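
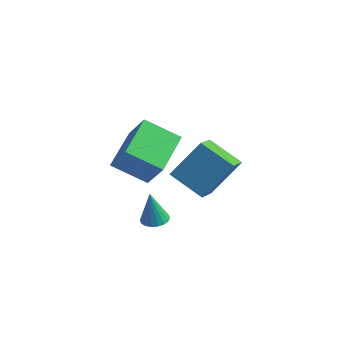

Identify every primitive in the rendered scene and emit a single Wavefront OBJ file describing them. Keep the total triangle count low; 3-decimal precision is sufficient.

v -2.969 2.092 -2.669
v -2.601 1.025 -2.066
v -2.345 3.059 -1.338
v -1.977 1.992 -0.735
v -1.643 2.168 -3.345
v -1.275 1.101 -2.742
v -1.019 3.135 -2.014
v -0.651 2.068 -1.411
v -2.532 0.07 -3.815
v -2.14 -0.271 -3.8
v -2.668 -0.03 -2.485
v -2.032 -0.068 -3.774
v -2.023 0.162 -3.755
v -2.115 0.375 -3.749
v -2.289 0.527 -3.755
v -2.512 0.588 -3.773
v -2.738 0.547 -3.8
v -2.923 0.412 -3.829
v -3.031 0.209 -3.856
v -3.04 -0.022 -3.874
v -2.948 -0.234 -3.881
v -2.774 -0.386 -3.874
v -2.551 -0.448 -3.856
v -2.325 -0.407 -3.829
v -1.647 -1.495 -0.559
v -2.785 -2.025 0.146
v -2.034 0.058 -0.017
v -3.172 -0.471 0.689
v -0.868 -1.689 0.551
v -2.006 -2.218 1.257
v -1.255 -0.135 1.094
v -2.393 -0.665 1.799
f 2 4 1
f 5 2 1
f 1 4 3
f 3 5 1
f 2 8 4
f 6 2 5
f 6 8 2
f 4 8 3
f 7 5 3
f 3 8 7
f 7 6 5
f 8 6 7
f 10 9 12
f 10 12 11
f 12 9 13
f 12 13 11
f 13 9 14
f 13 14 11
f 14 9 15
f 14 15 11
f 15 9 16
f 15 16 11
f 16 9 17
f 16 17 11
f 17 9 18
f 17 18 11
f 18 9 19
f 18 19 11
f 19 9 20
f 19 20 11
f 20 9 21
f 20 21 11
f 21 9 22
f 21 22 11
f 22 9 23
f 22 23 11
f 23 9 24
f 23 24 11
f 24 9 10
f 24 10 11
f 26 28 25
f 29 26 25
f 25 28 27
f 27 29 25
f 26 32 28
f 30 26 29
f 30 32 26
f 28 32 27
f 31 29 27
f 27 32 31
f 31 30 29
f 32 30 31



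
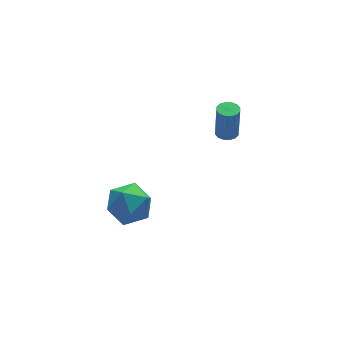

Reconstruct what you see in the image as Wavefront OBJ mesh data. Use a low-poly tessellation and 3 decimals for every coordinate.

v -4.325 0.696 1.05
v -3.869 1.276 0.16
v -2.611 0.164 1.58
v -2.155 0.744 0.69
v -2.638 1.32 1.569
v -3.697 1.649 1.241
v -2.783 -0.209 0.499
v -3.842 0.12 0.171
v -2.916 0.717 -0.181
v -2.827 1.662 0.48
v -3.653 -0.222 1.26
v -3.564 0.723 1.921
v 2.525 2.256 1.847
v 2.914 1.867 1.842
v 3.005 1.936 3.568
v 2.615 2.324 3.573
v 3.056 2.114 1.825
v 3.146 2.182 3.551
v 3.055 2.398 1.813
v 3.145 2.467 3.54
v 2.912 2.645 1.811
v 3.002 2.713 3.537
v 2.666 2.787 1.818
v 2.756 2.855 3.545
v 2.381 2.786 1.833
v 2.472 2.855 3.56
v 2.135 2.644 1.852
v 2.226 2.713 3.578
v 1.994 2.398 1.869
v 2.084 2.466 3.595
v 1.995 2.113 1.88
v 2.085 2.182 3.607
v 2.138 1.867 1.883
v 2.228 1.935 3.609
v 2.384 1.725 1.875
v 2.474 1.793 3.602
v 2.668 1.725 1.86
v 2.759 1.794 3.587
f 1 12 6
f 1 6 2
f 1 2 8
f 1 8 11
f 1 11 12
f 2 6 10
f 6 12 5
f 12 11 3
f 11 8 7
f 8 2 9
f 4 10 5
f 4 5 3
f 4 3 7
f 4 7 9
f 4 9 10
f 5 10 6
f 3 5 12
f 7 3 11
f 9 7 8
f 10 9 2
f 14 13 17
f 14 17 15
f 15 17 18
f 15 18 16
f 17 13 19
f 17 19 18
f 18 19 20
f 18 20 16
f 19 13 21
f 19 21 20
f 20 21 22
f 20 22 16
f 21 13 23
f 21 23 22
f 22 23 24
f 22 24 16
f 23 13 25
f 23 25 24
f 24 25 26
f 24 26 16
f 25 13 27
f 25 27 26
f 26 27 28
f 26 28 16
f 27 13 29
f 27 29 28
f 28 29 30
f 28 30 16
f 29 13 31
f 29 31 30
f 30 31 32
f 30 32 16
f 31 13 33
f 31 33 32
f 32 33 34
f 32 34 16
f 33 13 35
f 33 35 34
f 34 35 36
f 34 36 16
f 35 13 37
f 35 37 36
f 36 37 38
f 36 38 16
f 37 13 14
f 37 14 38
f 38 14 15
f 38 15 16



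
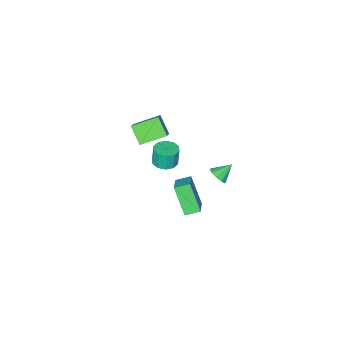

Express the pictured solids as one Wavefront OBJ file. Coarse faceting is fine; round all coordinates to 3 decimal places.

v -0.747 -0.774 -1.782
v 0.001 -0.57 -1.701
v -0.124 -0.582 -0.498
v -0.873 -0.786 -0.578
v -0.261 -0.167 -1.725
v -0.387 -0.178 -0.522
v -0.709 0.005 -1.77
v -0.835 -0.007 -0.567
v -1.172 -0.121 -1.82
v -1.298 -0.133 -0.616
v -1.472 -0.497 -1.855
v -1.598 -0.508 -0.651
v -1.496 -0.978 -1.862
v -1.621 -0.99 -0.659
v -1.233 -1.382 -1.838
v -1.359 -1.393 -0.635
v -0.785 -1.553 -1.793
v -0.911 -1.565 -0.59
v -0.322 -1.427 -1.744
v -0.448 -1.439 -0.54
v -0.022 -1.052 -1.709
v -0.148 -1.063 -0.505
v 0.186 -0.104 3.913
v 0.826 0.44 4.591
v 0.364 0.837 2.99
v 1.004 1.381 3.668
v 1.496 -0.921 3.332
v 2.136 -0.377 4.01
v 1.674 0.02 2.409
v 2.314 0.564 3.087
v -0.815 0.983 -5.016
v -0.981 -0.129 -3.302
v -1.566 1.529 -4.735
v -1.732 0.417 -3.02
v 0.152 1.943 -4.3
v -0.014 0.831 -2.585
v -0.599 2.489 -4.018
v -0.765 1.377 -2.304
v -1.293 3.141 -0.447
v -0.888 3.459 -0.035
v -2.167 3.379 0.227
v -1.026 3.728 -0.309
v -1.266 3.773 -0.636
v -1.516 3.576 -0.891
v -1.681 3.213 -0.976
v -1.698 2.822 -0.86
v -1.56 2.553 -0.586
v -1.32 2.509 -0.259
v -1.07 2.705 -0.004
v -0.904 3.068 0.081
f 2 1 5
f 2 5 3
f 3 5 6
f 3 6 4
f 5 1 7
f 5 7 6
f 6 7 8
f 6 8 4
f 7 1 9
f 7 9 8
f 8 9 10
f 8 10 4
f 9 1 11
f 9 11 10
f 10 11 12
f 10 12 4
f 11 1 13
f 11 13 12
f 12 13 14
f 12 14 4
f 13 1 15
f 13 15 14
f 14 15 16
f 14 16 4
f 15 1 17
f 15 17 16
f 16 17 18
f 16 18 4
f 17 1 19
f 17 19 18
f 18 19 20
f 18 20 4
f 19 1 21
f 19 21 20
f 20 21 22
f 20 22 4
f 21 1 2
f 21 2 22
f 22 2 3
f 22 3 4
f 24 26 23
f 27 24 23
f 23 26 25
f 25 27 23
f 24 30 26
f 28 24 27
f 28 30 24
f 26 30 25
f 29 27 25
f 25 30 29
f 29 28 27
f 30 28 29
f 32 34 31
f 35 32 31
f 31 34 33
f 33 35 31
f 32 38 34
f 36 32 35
f 36 38 32
f 34 38 33
f 37 35 33
f 33 38 37
f 37 36 35
f 38 36 37
f 40 39 42
f 40 42 41
f 42 39 43
f 42 43 41
f 43 39 44
f 43 44 41
f 44 39 45
f 44 45 41
f 45 39 46
f 45 46 41
f 46 39 47
f 46 47 41
f 47 39 48
f 47 48 41
f 48 39 49
f 48 49 41
f 49 39 50
f 49 50 41
f 50 39 40
f 50 40 41



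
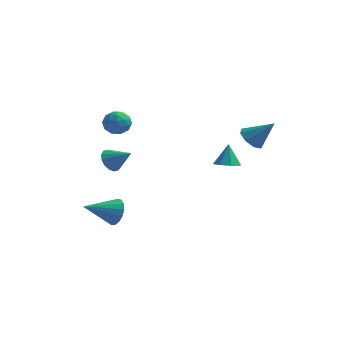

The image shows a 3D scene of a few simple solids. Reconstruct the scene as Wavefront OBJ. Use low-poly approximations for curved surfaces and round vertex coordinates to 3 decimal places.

v -3.783 1.161 -1.127
v -3.374 1.128 -1.755
v -2.637 1.019 -0.373
v -3.388 1.505 -1.664
v -3.508 1.79 -1.428
v -3.701 1.906 -1.112
v -3.917 1.823 -0.8
v -4.096 1.562 -0.576
v -4.192 1.194 -0.499
v -4.179 0.817 -0.591
v -4.059 0.532 -0.826
v -3.866 0.416 -1.142
v -3.65 0.499 -1.454
v -3.47 0.76 -1.678
v 2.15 1.978 -0.902
v 2.551 1.403 -0.664
v 2.09 2.442 0.322
v 2.872 1.844 -0.816
v 2.771 2.363 -1.018
v 2.306 2.657 -1.152
v 1.749 2.553 -1.139
v 1.427 2.112 -0.988
v 1.529 1.593 -0.786
v 1.994 1.299 -0.652
v -2.285 -2.327 -2.916
v -1.828 -2.41 -2.216
v -3.575 -3.413 -2.204
v -2.059 -2.089 -2.143
v -2.341 -1.822 -2.248
v -2.61 -1.671 -2.505
v -2.805 -1.67 -2.856
v -2.881 -1.82 -3.222
v -2.82 -2.086 -3.517
v -2.637 -2.407 -3.675
v -2.373 -2.71 -3.659
v -2.089 -2.925 -3.473
v -1.85 -3.004 -3.159
v -1.711 -2.927 -2.79
v -1.703 -2.713 -2.45
v 2.977 3.535 0.374
v 3.453 3.954 -0.13
v 4.143 3.645 1.566
v 3.079 4.32 0.202
v 2.645 4.226 0.635
v 2.406 3.727 0.915
v 2.502 3.116 0.879
v 2.876 2.75 0.547
v 3.31 2.844 0.114
v 3.549 3.342 -0.167
v -4.063 1.886 1.808
v -3.297 2.111 1.769
v -3.763 0.769 1.231
v -2.997 0.994 1.192
v -3.329 0.825 1.9
v -3.515 1.516 2.256
v -3.545 1.364 0.744
v -3.731 2.055 1.1
v -2.977 1.789 1.112
v -2.844 1.456 1.826
v -4.216 1.424 1.174
v -4.083 1.091 1.888
v -3.706 2.097 1.839
v -3.354 0.783 1.161
v -3.549 0.684 1.577
v -3.099 0.816 1.554
v -3.834 1.747 2.125
v -3.384 1.879 2.103
v -3.403 1.124 2.179
v -3.676 1.001 0.897
v -3.226 1.133 0.875
v -3.961 2.064 1.446
v -3.511 2.196 1.423
v -3.657 1.756 0.821
v -3.068 2.04 1.43
v -2.892 1.383 1.091
v -3.214 1.6 0.828
v -3.323 2.006 1.037
v -2.99 1.844 1.85
v -2.813 1.187 1.511
v -3.009 1.088 1.926
v -3.118 1.494 2.136
v -2.802 1.654 1.464
v -4.247 1.693 1.489
v -4.07 1.036 1.15
v -3.942 1.386 0.864
v -4.051 1.792 1.074
v -4.168 1.497 1.909
v -3.992 0.84 1.57
v -3.737 0.874 1.963
v -3.846 1.28 2.172
v -4.258 1.226 1.536
f 2 1 4
f 2 4 3
f 4 1 5
f 4 5 3
f 5 1 6
f 5 6 3
f 6 1 7
f 6 7 3
f 7 1 8
f 7 8 3
f 8 1 9
f 8 9 3
f 9 1 10
f 9 10 3
f 10 1 11
f 10 11 3
f 11 1 12
f 11 12 3
f 12 1 13
f 12 13 3
f 13 1 14
f 13 14 3
f 14 1 2
f 14 2 3
f 16 15 18
f 16 18 17
f 18 15 19
f 18 19 17
f 19 15 20
f 19 20 17
f 20 15 21
f 20 21 17
f 21 15 22
f 21 22 17
f 22 15 23
f 22 23 17
f 23 15 24
f 23 24 17
f 24 15 16
f 24 16 17
f 26 25 28
f 26 28 27
f 28 25 29
f 28 29 27
f 29 25 30
f 29 30 27
f 30 25 31
f 30 31 27
f 31 25 32
f 31 32 27
f 32 25 33
f 32 33 27
f 33 25 34
f 33 34 27
f 34 25 35
f 34 35 27
f 35 25 36
f 35 36 27
f 36 25 37
f 36 37 27
f 37 25 38
f 37 38 27
f 38 25 39
f 38 39 27
f 39 25 26
f 39 26 27
f 41 40 43
f 41 43 42
f 43 40 44
f 43 44 42
f 44 40 45
f 44 45 42
f 45 40 46
f 45 46 42
f 46 40 47
f 46 47 42
f 47 40 48
f 47 48 42
f 48 40 49
f 48 49 42
f 49 40 41
f 49 41 42
f 50 87 66
f 87 61 90
f 66 90 55
f 87 90 66
f 50 66 62
f 66 55 67
f 62 67 51
f 66 67 62
f 50 62 71
f 62 51 72
f 71 72 57
f 62 72 71
f 50 71 83
f 71 57 86
f 83 86 60
f 71 86 83
f 50 83 87
f 83 60 91
f 87 91 61
f 83 91 87
f 51 67 78
f 67 55 81
f 78 81 59
f 67 81 78
f 55 90 68
f 90 61 89
f 68 89 54
f 90 89 68
f 61 91 88
f 91 60 84
f 88 84 52
f 91 84 88
f 60 86 85
f 86 57 73
f 85 73 56
f 86 73 85
f 57 72 77
f 72 51 74
f 77 74 58
f 72 74 77
f 53 79 65
f 79 59 80
f 65 80 54
f 79 80 65
f 53 65 63
f 65 54 64
f 63 64 52
f 65 64 63
f 53 63 70
f 63 52 69
f 70 69 56
f 63 69 70
f 53 70 75
f 70 56 76
f 75 76 58
f 70 76 75
f 53 75 79
f 75 58 82
f 79 82 59
f 75 82 79
f 54 80 68
f 80 59 81
f 68 81 55
f 80 81 68
f 52 64 88
f 64 54 89
f 88 89 61
f 64 89 88
f 56 69 85
f 69 52 84
f 85 84 60
f 69 84 85
f 58 76 77
f 76 56 73
f 77 73 57
f 76 73 77
f 59 82 78
f 82 58 74
f 78 74 51
f 82 74 78



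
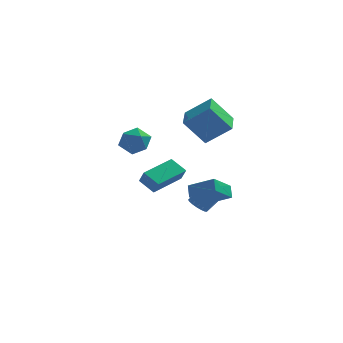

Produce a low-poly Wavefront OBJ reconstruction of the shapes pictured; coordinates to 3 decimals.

v 1.306 0.06 3.92
v 2.693 0.026 5.02
v 1.272 1.707 4.014
v 2.658 1.673 5.113
v 2.462 0.167 2.467
v 3.848 0.133 3.566
v 2.427 1.814 2.56
v 3.814 1.78 3.66
v -0.313 0.933 -1.576
v -0.02 0.526 -0.793
v -1.142 1.47 -0.987
v -0.848 1.063 -0.204
v 1.008 2.577 -1.216
v 1.302 2.17 -0.433
v 0.18 3.114 -0.627
v 0.473 2.707 0.156
v 1.884 -3.007 -0.047
v 1.769 -2.416 0.509
v 2.663 -1.987 -0.969
v 2.548 -1.396 -0.413
v 3.232 -3.404 0.653
v 3.117 -2.813 1.209
v 4.011 -2.384 -0.269
v 3.896 -1.793 0.287
v -2.101 0.347 2.08
v -1.643 1.126 1.766
v -0.857 -0.046 2.914
v -0.399 0.733 2.6
v -1.141 0.822 3.198
v -1.909 1.065 2.683
v -0.591 0.015 1.997
v -1.359 0.258 1.482
v -0.71 0.921 1.714
v -1.05 1.42 2.457
v -1.45 -0.34 2.223
v -1.79 0.159 2.966
v 1.9 2.478 -3.186
v 2.408 2.297 -3.549
v 3.368 2.601 -2.358
v 2.86 2.782 -1.994
v 2.381 2.602 -3.605
v 3.341 2.906 -2.414
v 2.244 2.878 -3.565
v 3.204 3.183 -2.374
v 2.028 3.063 -3.438
v 2.988 3.367 -2.247
v 1.782 3.113 -3.253
v 2.743 3.418 -2.062
v 1.564 3.018 -3.053
v 2.525 3.323 -1.862
v 1.423 2.8 -2.883
v 2.383 3.104 -1.692
v 1.391 2.507 -2.782
v 2.351 2.811 -1.591
v 1.475 2.208 -2.774
v 2.436 2.512 -1.583
v 1.657 1.97 -2.86
v 2.617 2.275 -1.669
v 1.894 1.849 -3.02
v 2.855 2.154 -1.829
v 2.133 1.872 -3.219
v 3.093 2.176 -2.028
v 2.318 2.034 -3.409
v 3.279 2.338 -2.218
f 2 4 1
f 5 2 1
f 1 4 3
f 3 5 1
f 2 8 4
f 6 2 5
f 6 8 2
f 4 8 3
f 7 5 3
f 3 8 7
f 7 6 5
f 8 6 7
f 10 12 9
f 13 10 9
f 9 12 11
f 11 13 9
f 10 16 12
f 14 10 13
f 14 16 10
f 12 16 11
f 15 13 11
f 11 16 15
f 15 14 13
f 16 14 15
f 18 20 17
f 21 18 17
f 17 20 19
f 19 21 17
f 18 24 20
f 22 18 21
f 22 24 18
f 20 24 19
f 23 21 19
f 19 24 23
f 23 22 21
f 24 22 23
f 25 36 30
f 25 30 26
f 25 26 32
f 25 32 35
f 25 35 36
f 26 30 34
f 30 36 29
f 36 35 27
f 35 32 31
f 32 26 33
f 28 34 29
f 28 29 27
f 28 27 31
f 28 31 33
f 28 33 34
f 29 34 30
f 27 29 36
f 31 27 35
f 33 31 32
f 34 33 26
f 38 37 41
f 38 41 39
f 39 41 42
f 39 42 40
f 41 37 43
f 41 43 42
f 42 43 44
f 42 44 40
f 43 37 45
f 43 45 44
f 44 45 46
f 44 46 40
f 45 37 47
f 45 47 46
f 46 47 48
f 46 48 40
f 47 37 49
f 47 49 48
f 48 49 50
f 48 50 40
f 49 37 51
f 49 51 50
f 50 51 52
f 50 52 40
f 51 37 53
f 51 53 52
f 52 53 54
f 52 54 40
f 53 37 55
f 53 55 54
f 54 55 56
f 54 56 40
f 55 37 57
f 55 57 56
f 56 57 58
f 56 58 40
f 57 37 59
f 57 59 58
f 58 59 60
f 58 60 40
f 59 37 61
f 59 61 60
f 60 61 62
f 60 62 40
f 61 37 63
f 61 63 62
f 62 63 64
f 62 64 40
f 63 37 38
f 63 38 64
f 64 38 39
f 64 39 40



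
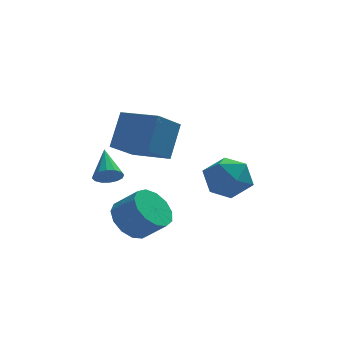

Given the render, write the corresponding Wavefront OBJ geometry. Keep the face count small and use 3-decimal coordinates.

v 1.557 0.181 0.001
v 2.337 0.835 -0.569
v 2.783 -1.255 0.029
v 3.563 -0.601 -0.541
v 3.282 -0.345 0.562
v 2.525 0.543 0.545
v 2.595 -0.963 -1.085
v 1.838 -0.075 -1.102
v 2.979 0.128 -1.241
v 3.403 0.51 -0.223
v 1.717 -0.93 -0.317
v 2.141 -0.548 0.701
v -2.369 -1.97 2.517
v -1.864 -1.076 4.007
v -1.394 -0.957 1.579
v -0.889 -0.063 3.069
v -0.971 -3.117 2.731
v -0.466 -2.223 4.221
v 0.004 -2.104 1.793
v 0.509 -1.21 3.283
v -1.703 -3.321 -0.952
v -1.269 -3.887 -1.694
v -0.383 -4.366 -0.811
v -0.817 -3.799 -0.068
v -0.993 -3.377 -1.695
v -0.106 -3.856 -0.812
v -0.942 -2.849 -1.46
v -0.055 -3.327 -0.577
v -1.133 -2.471 -1.064
v -0.246 -2.949 -0.18
v -1.505 -2.362 -0.632
v -0.618 -2.841 0.252
v -1.94 -2.558 -0.301
v -1.053 -3.036 0.582
v -2.3 -2.996 -0.178
v -1.413 -3.475 0.706
v -2.47 -3.537 -0.299
v -1.584 -4.016 0.584
v -2.397 -4.01 -0.629
v -1.511 -4.488 0.255
v -2.104 -4.263 -1.06
v -1.218 -4.742 -0.177
v -1.683 -4.218 -1.458
v -0.797 -4.696 -0.574
v -2.435 -1.733 0.758
v -1.929 -1.946 1.087
v -2.485 -0.427 1.682
v -1.802 -1.766 0.839
v -1.844 -1.578 0.57
v -2.044 -1.431 0.352
v -2.35 -1.364 0.242
v -2.678 -1.397 0.27
v -2.942 -1.519 0.43
v -3.069 -1.699 0.677
v -3.027 -1.888 0.946
v -2.827 -2.035 1.165
v -2.521 -2.101 1.274
v -2.193 -2.069 1.246
f 1 12 6
f 1 6 2
f 1 2 8
f 1 8 11
f 1 11 12
f 2 6 10
f 6 12 5
f 12 11 3
f 11 8 7
f 8 2 9
f 4 10 5
f 4 5 3
f 4 3 7
f 4 7 9
f 4 9 10
f 5 10 6
f 3 5 12
f 7 3 11
f 9 7 8
f 10 9 2
f 14 16 13
f 17 14 13
f 13 16 15
f 15 17 13
f 14 20 16
f 18 14 17
f 18 20 14
f 16 20 15
f 19 17 15
f 15 20 19
f 19 18 17
f 20 18 19
f 22 21 25
f 22 25 23
f 23 25 26
f 23 26 24
f 25 21 27
f 25 27 26
f 26 27 28
f 26 28 24
f 27 21 29
f 27 29 28
f 28 29 30
f 28 30 24
f 29 21 31
f 29 31 30
f 30 31 32
f 30 32 24
f 31 21 33
f 31 33 32
f 32 33 34
f 32 34 24
f 33 21 35
f 33 35 34
f 34 35 36
f 34 36 24
f 35 21 37
f 35 37 36
f 36 37 38
f 36 38 24
f 37 21 39
f 37 39 38
f 38 39 40
f 38 40 24
f 39 21 41
f 39 41 40
f 40 41 42
f 40 42 24
f 41 21 43
f 41 43 42
f 42 43 44
f 42 44 24
f 43 21 22
f 43 22 44
f 44 22 23
f 44 23 24
f 46 45 48
f 46 48 47
f 48 45 49
f 48 49 47
f 49 45 50
f 49 50 47
f 50 45 51
f 50 51 47
f 51 45 52
f 51 52 47
f 52 45 53
f 52 53 47
f 53 45 54
f 53 54 47
f 54 45 55
f 54 55 47
f 55 45 56
f 55 56 47
f 56 45 57
f 56 57 47
f 57 45 58
f 57 58 47
f 58 45 46
f 58 46 47



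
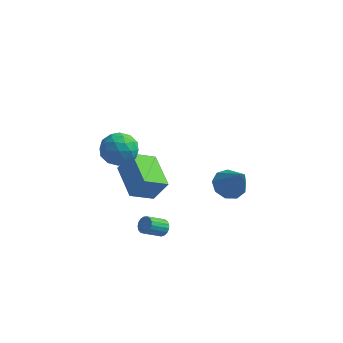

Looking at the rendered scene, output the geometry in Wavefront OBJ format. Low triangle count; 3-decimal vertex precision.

v 2.829 4.11 -2.83
v 3.486 4.756 -2.956
v 3.871 3.37 -1.19
v 3.033 4.979 -2.568
v 2.485 4.795 -2.303
v 2.098 4.291 -2.284
v 2.052 3.702 -2.521
v 2.37 3.304 -2.903
v 2.903 3.284 -3.25
v 3.4 3.65 -3.401
v 3.631 4.231 -3.285
v 0.446 -3.069 1.14
v 1.116 -2.885 2.239
v -0.79 -1.551 1.639
v -0.121 -1.367 2.738
v 1.281 -2.173 0.482
v 1.95 -1.989 1.581
v 0.044 -0.655 0.981
v 0.714 -0.471 2.08
v -1.005 -1.537 2.557
v -0.65 -0.937 3.258
v -0.45 -2.803 3.362
v -0.095 -2.203 4.063
v -1.072 -2.314 3.954
v -1.415 -1.531 3.457
v 0.315 -2.209 3.163
v -0.028 -1.426 2.666
v 0.165 -1.352 3.633
v -0.692 -1.417 4.121
v -0.408 -2.323 2.499
v -1.265 -2.388 2.987
v -0.876 -1.126 2.837
v -0.224 -2.614 3.783
v -0.798 -2.679 3.719
v -0.589 -2.326 4.131
v -1.325 -1.475 2.954
v -1.117 -1.122 3.366
v -1.365 -1.932 3.775
v 0.017 -2.618 3.254
v 0.225 -2.265 3.666
v -0.511 -1.414 2.489
v -0.302 -1.061 2.901
v 0.265 -1.808 2.845
v -0.189 -1.017 3.469
v 0.137 -1.761 3.942
v 0.378 -1.764 3.413
v 0.177 -1.304 3.121
v -0.692 -1.055 3.756
v -0.366 -1.799 4.229
v -0.94 -1.864 4.165
v -1.142 -1.405 3.873
v -0.213 -1.299 3.976
v -0.734 -1.941 2.391
v -0.408 -2.685 2.864
v 0.042 -2.335 2.747
v -0.16 -1.876 2.455
v -1.237 -1.979 2.678
v -0.911 -2.723 3.151
v -1.277 -2.436 3.499
v -1.478 -1.976 3.207
v -0.887 -2.441 2.644
v 1.154 -0.787 -2.829
v 1.347 -0.593 -2.411
v 0.74 -1.318 -1.793
v 0.546 -1.513 -2.211
v 1.15 -0.461 -2.45
v 0.543 -1.187 -1.832
v 0.955 -0.405 -2.576
v 0.348 -1.13 -1.957
v 0.805 -0.436 -2.76
v 0.198 -1.161 -2.141
v 0.735 -0.548 -2.959
v 0.127 -1.273 -2.341
v 0.76 -0.714 -3.129
v 0.153 -1.439 -2.511
v 0.876 -0.897 -3.23
v 0.269 -1.623 -2.612
v 1.056 -1.055 -3.24
v 0.449 -1.781 -2.621
v 1.257 -1.152 -3.155
v 0.65 -1.877 -2.537
v 1.435 -1.165 -2.996
v 0.828 -1.891 -2.377
v 1.549 -1.092 -2.798
v 0.942 -1.817 -2.18
v 1.572 -0.949 -2.608
v 0.965 -1.674 -1.989
v 1.499 -0.769 -2.468
v 0.892 -1.494 -1.85
f 2 1 4
f 2 4 3
f 4 1 5
f 4 5 3
f 5 1 6
f 5 6 3
f 6 1 7
f 6 7 3
f 7 1 8
f 7 8 3
f 8 1 9
f 8 9 3
f 9 1 10
f 9 10 3
f 10 1 11
f 10 11 3
f 11 1 2
f 11 2 3
f 13 15 12
f 16 13 12
f 12 15 14
f 14 16 12
f 13 19 15
f 17 13 16
f 17 19 13
f 15 19 14
f 18 16 14
f 14 19 18
f 18 17 16
f 19 17 18
f 20 57 36
f 57 31 60
f 36 60 25
f 57 60 36
f 20 36 32
f 36 25 37
f 32 37 21
f 36 37 32
f 20 32 41
f 32 21 42
f 41 42 27
f 32 42 41
f 20 41 53
f 41 27 56
f 53 56 30
f 41 56 53
f 20 53 57
f 53 30 61
f 57 61 31
f 53 61 57
f 21 37 48
f 37 25 51
f 48 51 29
f 37 51 48
f 25 60 38
f 60 31 59
f 38 59 24
f 60 59 38
f 31 61 58
f 61 30 54
f 58 54 22
f 61 54 58
f 30 56 55
f 56 27 43
f 55 43 26
f 56 43 55
f 27 42 47
f 42 21 44
f 47 44 28
f 42 44 47
f 23 49 35
f 49 29 50
f 35 50 24
f 49 50 35
f 23 35 33
f 35 24 34
f 33 34 22
f 35 34 33
f 23 33 40
f 33 22 39
f 40 39 26
f 33 39 40
f 23 40 45
f 40 26 46
f 45 46 28
f 40 46 45
f 23 45 49
f 45 28 52
f 49 52 29
f 45 52 49
f 24 50 38
f 50 29 51
f 38 51 25
f 50 51 38
f 22 34 58
f 34 24 59
f 58 59 31
f 34 59 58
f 26 39 55
f 39 22 54
f 55 54 30
f 39 54 55
f 28 46 47
f 46 26 43
f 47 43 27
f 46 43 47
f 29 52 48
f 52 28 44
f 48 44 21
f 52 44 48
f 63 62 66
f 63 66 64
f 64 66 67
f 64 67 65
f 66 62 68
f 66 68 67
f 67 68 69
f 67 69 65
f 68 62 70
f 68 70 69
f 69 70 71
f 69 71 65
f 70 62 72
f 70 72 71
f 71 72 73
f 71 73 65
f 72 62 74
f 72 74 73
f 73 74 75
f 73 75 65
f 74 62 76
f 74 76 75
f 75 76 77
f 75 77 65
f 76 62 78
f 76 78 77
f 77 78 79
f 77 79 65
f 78 62 80
f 78 80 79
f 79 80 81
f 79 81 65
f 80 62 82
f 80 82 81
f 81 82 83
f 81 83 65
f 82 62 84
f 82 84 83
f 83 84 85
f 83 85 65
f 84 62 86
f 84 86 85
f 85 86 87
f 85 87 65
f 86 62 88
f 86 88 87
f 87 88 89
f 87 89 65
f 88 62 63
f 88 63 89
f 89 63 64
f 89 64 65



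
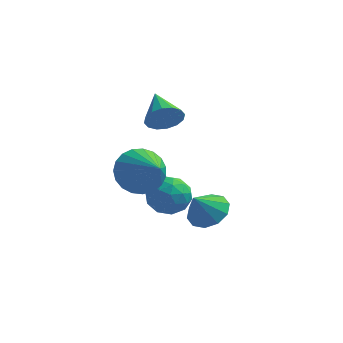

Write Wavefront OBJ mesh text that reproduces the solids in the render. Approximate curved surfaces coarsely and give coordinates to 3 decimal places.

v 1.145 -0.519 2.589
v 1.47 -0.032 2.059
v 0.335 0.699 3.211
v 1.128 -0.169 1.881
v 0.791 -0.4 1.893
v 0.548 -0.662 2.092
v 0.466 -0.887 2.424
v 0.565 -1.013 2.8
v 0.82 -1.006 3.119
v 1.162 -0.869 3.297
v 1.5 -0.639 3.285
v 1.742 -0.376 3.086
v 1.825 -0.152 2.755
v 1.725 -0.026 2.379
v 0.684 1.072 -2.599
v 1.315 1.192 -1.876
v 0.685 -0.472 -2.344
v 1.316 -0.352 -1.621
v 0.408 -0.034 -1.527
v 0.407 0.92 -1.685
v 1.593 -0.2 -2.535
v 1.592 0.754 -2.693
v 1.877 0.406 -1.837
v 1.144 0.508 -1.214
v 0.856 0.212 -3.006
v 0.123 0.314 -2.383
v 0.999 1.268 -2.26
v 1.001 -0.548 -1.96
v 0.467 -0.361 -1.905
v 0.838 -0.29 -1.48
v 0.465 1.108 -2.148
v 0.836 1.178 -1.723
v 0.303 0.457 -1.517
v 1.164 -0.458 -2.497
v 1.535 -0.388 -2.072
v 1.162 1.01 -2.74
v 1.533 1.081 -2.315
v 1.697 0.263 -2.703
v 1.701 0.876 -1.812
v 1.702 -0.031 -1.662
v 1.864 0.058 -2.199
v 1.864 0.619 -2.292
v 1.27 0.936 -1.446
v 1.271 0.029 -1.296
v 0.737 0.215 -1.24
v 0.736 0.776 -1.333
v 1.601 0.474 -1.422
v 0.729 0.691 -2.924
v 0.73 -0.216 -2.774
v 1.264 -0.056 -2.887
v 1.263 0.505 -2.98
v 0.298 0.751 -2.558
v 0.299 -0.156 -2.408
v 0.136 0.101 -1.928
v 0.136 0.662 -2.021
v 0.399 0.246 -2.798
v 2.745 -0.084 -2.389
v 3.154 0.53 -1.839
v 2.355 -0.736 -1.371
v 2.621 0.704 -1.931
v 2.135 0.578 -2.198
v 1.883 0.199 -2.538
v 1.959 -0.288 -2.821
v 2.336 -0.698 -2.939
v 2.869 -0.872 -2.846
v 3.355 -0.746 -2.579
v 3.608 -0.367 -2.239
v 3.531 0.121 -1.956
v 0.51 -1.483 0.145
v 1.051 -0.609 0.478
v 1.69 -2.577 1.095
v 0.744 -0.659 0.803
v 0.397 -0.85 1.013
v 0.069 -1.151 1.074
v -0.183 -1.51 0.973
v -0.314 -1.863 0.73
v -0.304 -2.151 0.385
v -0.153 -2.323 -0.001
v 0.113 -2.35 -0.362
v 0.447 -2.227 -0.635
v 0.792 -1.975 -0.774
v 1.089 -1.638 -0.754
v 1.285 -1.274 -0.578
v 1.347 -0.946 -0.277
v 1.264 -0.711 0.096
f 2 1 4
f 2 4 3
f 4 1 5
f 4 5 3
f 5 1 6
f 5 6 3
f 6 1 7
f 6 7 3
f 7 1 8
f 7 8 3
f 8 1 9
f 8 9 3
f 9 1 10
f 9 10 3
f 10 1 11
f 10 11 3
f 11 1 12
f 11 12 3
f 12 1 13
f 12 13 3
f 13 1 14
f 13 14 3
f 14 1 2
f 14 2 3
f 15 52 31
f 52 26 55
f 31 55 20
f 52 55 31
f 15 31 27
f 31 20 32
f 27 32 16
f 31 32 27
f 15 27 36
f 27 16 37
f 36 37 22
f 27 37 36
f 15 36 48
f 36 22 51
f 48 51 25
f 36 51 48
f 15 48 52
f 48 25 56
f 52 56 26
f 48 56 52
f 16 32 43
f 32 20 46
f 43 46 24
f 32 46 43
f 20 55 33
f 55 26 54
f 33 54 19
f 55 54 33
f 26 56 53
f 56 25 49
f 53 49 17
f 56 49 53
f 25 51 50
f 51 22 38
f 50 38 21
f 51 38 50
f 22 37 42
f 37 16 39
f 42 39 23
f 37 39 42
f 18 44 30
f 44 24 45
f 30 45 19
f 44 45 30
f 18 30 28
f 30 19 29
f 28 29 17
f 30 29 28
f 18 28 35
f 28 17 34
f 35 34 21
f 28 34 35
f 18 35 40
f 35 21 41
f 40 41 23
f 35 41 40
f 18 40 44
f 40 23 47
f 44 47 24
f 40 47 44
f 19 45 33
f 45 24 46
f 33 46 20
f 45 46 33
f 17 29 53
f 29 19 54
f 53 54 26
f 29 54 53
f 21 34 50
f 34 17 49
f 50 49 25
f 34 49 50
f 23 41 42
f 41 21 38
f 42 38 22
f 41 38 42
f 24 47 43
f 47 23 39
f 43 39 16
f 47 39 43
f 58 57 60
f 58 60 59
f 60 57 61
f 60 61 59
f 61 57 62
f 61 62 59
f 62 57 63
f 62 63 59
f 63 57 64
f 63 64 59
f 64 57 65
f 64 65 59
f 65 57 66
f 65 66 59
f 66 57 67
f 66 67 59
f 67 57 68
f 67 68 59
f 68 57 58
f 68 58 59
f 70 69 72
f 70 72 71
f 72 69 73
f 72 73 71
f 73 69 74
f 73 74 71
f 74 69 75
f 74 75 71
f 75 69 76
f 75 76 71
f 76 69 77
f 76 77 71
f 77 69 78
f 77 78 71
f 78 69 79
f 78 79 71
f 79 69 80
f 79 80 71
f 80 69 81
f 80 81 71
f 81 69 82
f 81 82 71
f 82 69 83
f 82 83 71
f 83 69 84
f 83 84 71
f 84 69 85
f 84 85 71
f 85 69 70
f 85 70 71



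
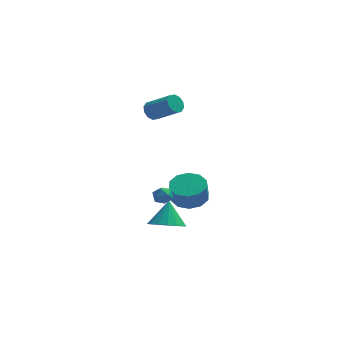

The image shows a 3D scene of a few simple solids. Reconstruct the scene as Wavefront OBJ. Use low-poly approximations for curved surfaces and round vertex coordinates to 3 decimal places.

v 2.249 0.525 -3.58
v 2.769 -0.303 -3.098
v 2.431 1.455 -2.18
v 3.151 -0.032 -3.328
v 3.327 0.367 -3.615
v 3.255 0.801 -3.894
v 2.953 1.173 -4.102
v 2.49 1.396 -4.189
v 1.971 1.42 -4.138
v 1.516 1.239 -3.958
v 1.229 0.894 -3.692
v 1.175 0.465 -3.4
v 1.368 0.05 -3.149
v 1.762 -0.257 -2.997
v 2.267 -0.384 -2.979
v 3.483 -0.219 -0.865
v 4.031 -1.102 -1.075
v 3.904 -1.464 0.114
v 3.357 -0.581 0.325
v 4.456 -0.64 -0.889
v 4.329 -1.002 0.3
v 4.51 -0.017 -0.694
v 4.383 -0.379 0.496
v 4.171 0.529 -0.564
v 4.045 0.167 0.626
v 3.57 0.789 -0.549
v 3.444 0.427 0.641
v 2.936 0.664 -0.654
v 2.809 0.302 0.535
v 2.511 0.202 -0.84
v 2.384 -0.16 0.349
v 2.457 -0.421 -1.036
v 2.33 -0.783 0.154
v 2.795 -0.967 -1.166
v 2.669 -1.329 0.024
v 3.396 -1.227 -1.181
v 3.27 -1.589 0.009
v 1.939 -0.364 0.002
v 2.37 -0.435 -0.467
v 1.63 -1.345 -0.133
v 2.061 -1.416 -0.602
v 2.256 -1.352 0.005
v 2.447 -0.745 0.089
v 1.553 -1.035 -0.689
v 1.744 -0.428 -0.605
v 2.132 -0.849 -0.894
v 2.566 -1.045 -0.465
v 1.434 -0.735 -0.135
v 1.868 -0.931 0.294
v 1.613 4.259 3.468
v 2.052 4.724 3.304
v 3.345 3.866 4.328
v 2.907 3.401 4.492
v 1.862 4.844 3.644
v 3.155 3.986 4.669
v 1.577 4.741 3.917
v 2.871 3.883 4.942
v 1.306 4.453 4.019
v 2.6 3.595 5.043
v 1.152 4.092 3.91
v 2.446 3.233 4.934
v 1.175 3.794 3.632
v 2.468 2.936 4.656
v 1.365 3.674 3.291
v 2.658 2.816 4.316
v 1.649 3.777 3.018
v 2.943 2.919 4.043
v 1.92 4.065 2.917
v 3.214 3.207 3.941
v 2.074 4.427 3.026
v 3.368 3.568 4.05
f 2 1 4
f 2 4 3
f 4 1 5
f 4 5 3
f 5 1 6
f 5 6 3
f 6 1 7
f 6 7 3
f 7 1 8
f 7 8 3
f 8 1 9
f 8 9 3
f 9 1 10
f 9 10 3
f 10 1 11
f 10 11 3
f 11 1 12
f 11 12 3
f 12 1 13
f 12 13 3
f 13 1 14
f 13 14 3
f 14 1 15
f 14 15 3
f 15 1 2
f 15 2 3
f 17 16 20
f 17 20 18
f 18 20 21
f 18 21 19
f 20 16 22
f 20 22 21
f 21 22 23
f 21 23 19
f 22 16 24
f 22 24 23
f 23 24 25
f 23 25 19
f 24 16 26
f 24 26 25
f 25 26 27
f 25 27 19
f 26 16 28
f 26 28 27
f 27 28 29
f 27 29 19
f 28 16 30
f 28 30 29
f 29 30 31
f 29 31 19
f 30 16 32
f 30 32 31
f 31 32 33
f 31 33 19
f 32 16 34
f 32 34 33
f 33 34 35
f 33 35 19
f 34 16 36
f 34 36 35
f 35 36 37
f 35 37 19
f 36 16 17
f 36 17 37
f 37 17 18
f 37 18 19
f 38 49 43
f 38 43 39
f 38 39 45
f 38 45 48
f 38 48 49
f 39 43 47
f 43 49 42
f 49 48 40
f 48 45 44
f 45 39 46
f 41 47 42
f 41 42 40
f 41 40 44
f 41 44 46
f 41 46 47
f 42 47 43
f 40 42 49
f 44 40 48
f 46 44 45
f 47 46 39
f 51 50 54
f 51 54 52
f 52 54 55
f 52 55 53
f 54 50 56
f 54 56 55
f 55 56 57
f 55 57 53
f 56 50 58
f 56 58 57
f 57 58 59
f 57 59 53
f 58 50 60
f 58 60 59
f 59 60 61
f 59 61 53
f 60 50 62
f 60 62 61
f 61 62 63
f 61 63 53
f 62 50 64
f 62 64 63
f 63 64 65
f 63 65 53
f 64 50 66
f 64 66 65
f 65 66 67
f 65 67 53
f 66 50 68
f 66 68 67
f 67 68 69
f 67 69 53
f 68 50 70
f 68 70 69
f 69 70 71
f 69 71 53
f 70 50 51
f 70 51 71
f 71 51 52
f 71 52 53



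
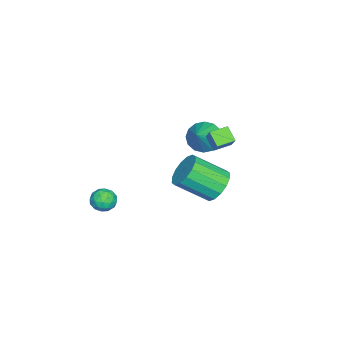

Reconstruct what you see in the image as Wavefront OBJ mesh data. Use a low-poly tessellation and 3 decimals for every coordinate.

v -2.978 2.322 -3.614
v -2.361 2.968 -3.006
v -1.825 1.264 -1.739
v -2.442 0.618 -2.346
v -2.867 2.985 -2.769
v -2.33 1.281 -1.502
v -3.402 2.825 -2.757
v -2.866 1.121 -1.49
v -3.824 2.53 -2.975
v -3.288 0.826 -1.708
v -4.019 2.18 -3.364
v -3.483 0.476 -2.097
v -3.936 1.867 -3.82
v -3.399 0.163 -2.553
v -3.595 1.676 -4.221
v -3.059 -0.028 -2.954
v -3.09 1.659 -4.458
v -2.553 -0.045 -3.191
v -2.554 1.819 -4.47
v -2.018 0.115 -3.203
v -2.132 2.114 -4.252
v -1.596 0.41 -2.985
v -1.937 2.464 -3.863
v -1.401 0.76 -2.596
v -2.021 2.777 -3.407
v -1.484 1.073 -2.14
v 0.588 2.722 2.895
v 1.27 3.119 3.786
v -0.039 3.445 3.052
v 0.643 3.842 3.943
v 1.057 3.258 2.297
v 1.739 3.655 3.188
v 0.43 3.981 2.454
v 1.112 4.378 3.345
v -2.071 1.822 0.778
v -1.5 1.486 0.083
v -0.669 1.838 1.922
v -1.473 1.981 0.043
v -1.607 2.433 0.201
v -1.864 2.721 0.512
v -2.178 2.769 0.895
v -2.462 2.563 1.247
v -2.642 2.158 1.472
v -2.669 1.664 1.512
v -2.535 1.211 1.355
v -2.277 0.923 1.043
v -1.964 0.875 0.66
v -1.68 1.081 0.309
v 2.55 -1.697 -0.995
v 2.935 -1.315 -1.493
v 3.565 -2.085 -0.507
v 3.95 -1.703 -1.005
v 3.569 -1.349 -0.485
v 2.941 -1.109 -0.786
v 3.559 -2.291 -1.214
v 2.931 -2.051 -1.515
v 3.558 -1.682 -1.628
v 3.565 -1.1 -1.177
v 2.935 -2.3 -0.823
v 2.942 -1.718 -0.372
v 2.653 -1.472 -1.286
v 3.847 -1.928 -0.714
v 3.622 -1.72 -0.408
v 3.849 -1.496 -0.7
v 2.657 -1.351 -0.871
v 2.883 -1.127 -1.164
v 3.256 -1.147 -0.571
v 3.617 -2.273 -0.836
v 3.843 -2.049 -1.129
v 2.651 -1.904 -1.3
v 2.878 -1.68 -1.592
v 3.244 -2.253 -1.429
v 3.246 -1.463 -1.659
v 3.843 -1.691 -1.372
v 3.613 -2.037 -1.495
v 3.244 -1.896 -1.672
v 3.25 -1.121 -1.394
v 3.846 -1.349 -1.107
v 3.622 -1.141 -0.801
v 3.253 -1 -0.978
v 3.616 -1.337 -1.474
v 2.654 -2.051 -0.893
v 3.25 -2.279 -0.606
v 3.247 -2.4 -1.022
v 2.878 -2.259 -1.199
v 2.657 -1.709 -0.628
v 3.254 -1.937 -0.341
v 3.256 -1.504 -0.328
v 2.887 -1.363 -0.505
v 2.884 -2.063 -0.526
f 2 1 5
f 2 5 3
f 3 5 6
f 3 6 4
f 5 1 7
f 5 7 6
f 6 7 8
f 6 8 4
f 7 1 9
f 7 9 8
f 8 9 10
f 8 10 4
f 9 1 11
f 9 11 10
f 10 11 12
f 10 12 4
f 11 1 13
f 11 13 12
f 12 13 14
f 12 14 4
f 13 1 15
f 13 15 14
f 14 15 16
f 14 16 4
f 15 1 17
f 15 17 16
f 16 17 18
f 16 18 4
f 17 1 19
f 17 19 18
f 18 19 20
f 18 20 4
f 19 1 21
f 19 21 20
f 20 21 22
f 20 22 4
f 21 1 23
f 21 23 22
f 22 23 24
f 22 24 4
f 23 1 25
f 23 25 24
f 24 25 26
f 24 26 4
f 25 1 2
f 25 2 26
f 26 2 3
f 26 3 4
f 28 30 27
f 31 28 27
f 27 30 29
f 29 31 27
f 28 34 30
f 32 28 31
f 32 34 28
f 30 34 29
f 33 31 29
f 29 34 33
f 33 32 31
f 34 32 33
f 36 35 38
f 36 38 37
f 38 35 39
f 38 39 37
f 39 35 40
f 39 40 37
f 40 35 41
f 40 41 37
f 41 35 42
f 41 42 37
f 42 35 43
f 42 43 37
f 43 35 44
f 43 44 37
f 44 35 45
f 44 45 37
f 45 35 46
f 45 46 37
f 46 35 47
f 46 47 37
f 47 35 48
f 47 48 37
f 48 35 36
f 48 36 37
f 49 86 65
f 86 60 89
f 65 89 54
f 86 89 65
f 49 65 61
f 65 54 66
f 61 66 50
f 65 66 61
f 49 61 70
f 61 50 71
f 70 71 56
f 61 71 70
f 49 70 82
f 70 56 85
f 82 85 59
f 70 85 82
f 49 82 86
f 82 59 90
f 86 90 60
f 82 90 86
f 50 66 77
f 66 54 80
f 77 80 58
f 66 80 77
f 54 89 67
f 89 60 88
f 67 88 53
f 89 88 67
f 60 90 87
f 90 59 83
f 87 83 51
f 90 83 87
f 59 85 84
f 85 56 72
f 84 72 55
f 85 72 84
f 56 71 76
f 71 50 73
f 76 73 57
f 71 73 76
f 52 78 64
f 78 58 79
f 64 79 53
f 78 79 64
f 52 64 62
f 64 53 63
f 62 63 51
f 64 63 62
f 52 62 69
f 62 51 68
f 69 68 55
f 62 68 69
f 52 69 74
f 69 55 75
f 74 75 57
f 69 75 74
f 52 74 78
f 74 57 81
f 78 81 58
f 74 81 78
f 53 79 67
f 79 58 80
f 67 80 54
f 79 80 67
f 51 63 87
f 63 53 88
f 87 88 60
f 63 88 87
f 55 68 84
f 68 51 83
f 84 83 59
f 68 83 84
f 57 75 76
f 75 55 72
f 76 72 56
f 75 72 76
f 58 81 77
f 81 57 73
f 77 73 50
f 81 73 77



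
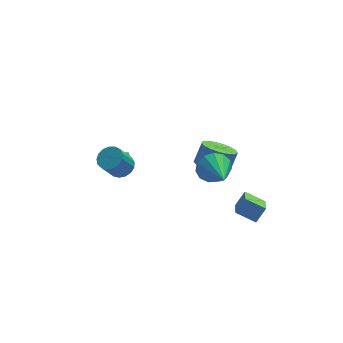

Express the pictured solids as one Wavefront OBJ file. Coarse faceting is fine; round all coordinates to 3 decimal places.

v -2.854 3.942 -0.192
v -2.528 4.266 -0.684
v -2.672 2.994 -0.696
v -2.346 3.318 -1.188
v -2.076 3.282 -0.572
v -2.189 3.868 -0.261
v -3.011 3.392 -1.119
v -3.124 3.978 -0.808
v -2.625 3.926 -1.257
v -2.047 3.858 -0.919
v -3.153 3.402 -0.461
v -2.575 3.334 -0.123
v 2.407 -1.478 -1.535
v 2.99 -1.221 -0.738
v 2.745 -0.197 -2.195
v 3.328 0.06 -1.398
v 3.392 -2.02 -2.082
v 3.975 -1.763 -1.285
v 3.73 -0.739 -2.742
v 4.313 -0.482 -1.945
v -3.228 0.426 1.865
v -2.837 0.931 2.257
v -3.52 0.519 3.468
v -3.912 0.014 3.075
v -3.13 1.111 2.153
v -3.813 0.699 3.364
v -3.445 1.134 1.983
v -4.128 0.722 3.194
v -3.711 0.995 1.786
v -4.394 0.583 2.997
v -3.866 0.725 1.607
v -4.549 0.313 2.817
v -3.875 0.387 1.487
v -4.558 -0.025 2.697
v -3.736 0.058 1.453
v -4.419 -0.354 2.664
v -3.481 -0.187 1.514
v -4.164 -0.599 2.725
v -3.167 -0.292 1.655
v -3.851 -0.703 2.866
v -2.868 -0.232 1.844
v -3.552 -0.644 3.055
v -2.652 -0.021 2.038
v -3.335 -0.433 3.249
v -2.567 0.292 2.192
v -3.25 -0.12 3.403
v -2.634 0.636 2.271
v -3.317 0.224 3.482
v 2.429 3.723 -2.323
v 3.203 4.182 -2.864
v 3.746 4.616 -1.718
v 2.971 4.157 -1.177
v 2.85 4.539 -2.832
v 3.393 4.973 -1.686
v 2.401 4.709 -2.683
v 2.944 5.143 -1.538
v 1.959 4.653 -2.452
v 2.502 5.087 -1.307
v 1.623 4.384 -2.192
v 2.166 4.818 -1.046
v 1.473 3.964 -1.961
v 2.016 4.398 -0.815
v 1.541 3.488 -1.813
v 2.084 3.922 -0.668
v 1.813 3.067 -1.782
v 2.355 3.501 -0.637
v 2.225 2.795 -1.875
v 2.768 3.229 -0.729
v 2.684 2.736 -2.071
v 3.227 3.17 -0.925
v 3.085 2.904 -2.324
v 3.628 3.338 -1.178
v 3.335 3.259 -2.577
v 3.878 3.692 -1.431
v 3.378 3.72 -2.772
v 3.921 4.154 -1.626
v 1.473 -0.428 1.528
v 2.071 -0.139 2.249
v 1.507 -2.452 2.312
v 1.556 -0.074 2.438
v 1.015 -0.122 2.338
v 0.619 -0.267 1.981
v 0.495 -0.463 1.48
v 0.682 -0.648 0.994
v 1.119 -0.764 0.678
v 1.669 -0.773 0.632
v 2.157 -0.672 0.87
v 2.428 -0.495 1.317
v 2.396 -0.296 1.831
f 1 12 6
f 1 6 2
f 1 2 8
f 1 8 11
f 1 11 12
f 2 6 10
f 6 12 5
f 12 11 3
f 11 8 7
f 8 2 9
f 4 10 5
f 4 5 3
f 4 3 7
f 4 7 9
f 4 9 10
f 5 10 6
f 3 5 12
f 7 3 11
f 9 7 8
f 10 9 2
f 14 16 13
f 17 14 13
f 13 16 15
f 15 17 13
f 14 20 16
f 18 14 17
f 18 20 14
f 16 20 15
f 19 17 15
f 15 20 19
f 19 18 17
f 20 18 19
f 22 21 25
f 22 25 23
f 23 25 26
f 23 26 24
f 25 21 27
f 25 27 26
f 26 27 28
f 26 28 24
f 27 21 29
f 27 29 28
f 28 29 30
f 28 30 24
f 29 21 31
f 29 31 30
f 30 31 32
f 30 32 24
f 31 21 33
f 31 33 32
f 32 33 34
f 32 34 24
f 33 21 35
f 33 35 34
f 34 35 36
f 34 36 24
f 35 21 37
f 35 37 36
f 36 37 38
f 36 38 24
f 37 21 39
f 37 39 38
f 38 39 40
f 38 40 24
f 39 21 41
f 39 41 40
f 40 41 42
f 40 42 24
f 41 21 43
f 41 43 42
f 42 43 44
f 42 44 24
f 43 21 45
f 43 45 44
f 44 45 46
f 44 46 24
f 45 21 47
f 45 47 46
f 46 47 48
f 46 48 24
f 47 21 22
f 47 22 48
f 48 22 23
f 48 23 24
f 50 49 53
f 50 53 51
f 51 53 54
f 51 54 52
f 53 49 55
f 53 55 54
f 54 55 56
f 54 56 52
f 55 49 57
f 55 57 56
f 56 57 58
f 56 58 52
f 57 49 59
f 57 59 58
f 58 59 60
f 58 60 52
f 59 49 61
f 59 61 60
f 60 61 62
f 60 62 52
f 61 49 63
f 61 63 62
f 62 63 64
f 62 64 52
f 63 49 65
f 63 65 64
f 64 65 66
f 64 66 52
f 65 49 67
f 65 67 66
f 66 67 68
f 66 68 52
f 67 49 69
f 67 69 68
f 68 69 70
f 68 70 52
f 69 49 71
f 69 71 70
f 70 71 72
f 70 72 52
f 71 49 73
f 71 73 72
f 72 73 74
f 72 74 52
f 73 49 75
f 73 75 74
f 74 75 76
f 74 76 52
f 75 49 50
f 75 50 76
f 76 50 51
f 76 51 52
f 78 77 80
f 78 80 79
f 80 77 81
f 80 81 79
f 81 77 82
f 81 82 79
f 82 77 83
f 82 83 79
f 83 77 84
f 83 84 79
f 84 77 85
f 84 85 79
f 85 77 86
f 85 86 79
f 86 77 87
f 86 87 79
f 87 77 88
f 87 88 79
f 88 77 89
f 88 89 79
f 89 77 78
f 89 78 79



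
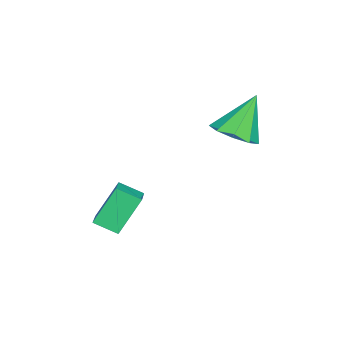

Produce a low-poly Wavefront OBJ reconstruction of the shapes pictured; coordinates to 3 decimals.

v -1.905 3.407 -0.542
v -1.198 2.927 -0.023
v -2.715 4.033 1.142
v -0.994 3.565 -0.162
v -1.216 4.129 -0.479
v -1.761 4.356 -0.825
v -2.374 4.138 -1.038
v -2.767 3.579 -1.02
v -2.757 2.939 -0.777
v -2.348 2.519 -0.425
v -1.733 2.514 -0.127
v 0.138 -1.24 -4.435
v -0.601 -0.565 -2.975
v 0.107 -0.294 -4.888
v -0.631 0.381 -3.429
v 1.291 -0.981 -3.971
v 0.553 -0.306 -2.512
v 1.261 -0.035 -4.425
v 0.522 0.64 -2.965
f 2 1 4
f 2 4 3
f 4 1 5
f 4 5 3
f 5 1 6
f 5 6 3
f 6 1 7
f 6 7 3
f 7 1 8
f 7 8 3
f 8 1 9
f 8 9 3
f 9 1 10
f 9 10 3
f 10 1 11
f 10 11 3
f 11 1 2
f 11 2 3
f 13 15 12
f 16 13 12
f 12 15 14
f 14 16 12
f 13 19 15
f 17 13 16
f 17 19 13
f 15 19 14
f 18 16 14
f 14 19 18
f 18 17 16
f 19 17 18



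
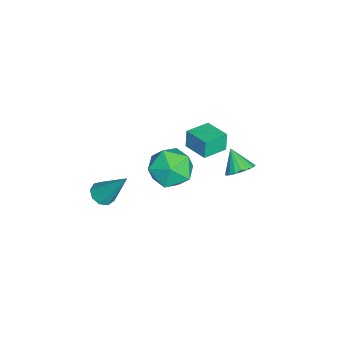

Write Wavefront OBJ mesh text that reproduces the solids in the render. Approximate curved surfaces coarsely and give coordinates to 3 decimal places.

v 3.285 -3.142 0.03
v 3.721 -3.488 0.15
v 3.675 -2.098 1.63
v 3.844 -3.193 -0.073
v 3.705 -2.873 -0.248
v 3.369 -2.679 -0.292
v 2.995 -2.701 -0.187
v 2.756 -2.93 0.02
v 2.765 -3.257 0.232
v 3.017 -3.531 0.348
v 3.395 -3.622 0.316
v 2.61 0.132 2.261
v 3.276 0.266 1.487
v 2.204 -1.366 1.653
v 2.87 -1.232 0.879
v 3.217 -1.362 1.84
v 3.468 -0.436 2.216
v 2.012 -0.664 0.924
v 2.263 0.262 1.3
v 2.906 -0.226 0.66
v 3.651 -0.658 1.226
v 1.829 -0.442 1.914
v 2.574 -0.874 2.48
v -1.602 -0.544 -1.539
v -1.773 -0.531 -0.666
v -2.446 0.247 -1.716
v -2.617 0.26 -0.843
v -0.803 0.34 -1.397
v -0.974 0.353 -0.524
v -1.647 1.131 -1.574
v -1.818 1.144 -0.701
v -2.318 1.69 -3.68
v -1.928 1.124 -3.737
v -2.922 1.19 -2.84
v -1.776 1.291 -3.529
v -1.732 1.537 -3.35
v -1.804 1.814 -3.238
v -1.977 2.066 -3.212
v -2.219 2.243 -3.28
v -2.48 2.311 -3.427
v -2.708 2.256 -3.624
v -2.86 2.089 -3.832
v -2.904 1.843 -4.011
v -2.832 1.567 -4.123
v -2.659 1.315 -4.149
v -2.417 1.137 -4.081
v -2.157 1.069 -3.934
f 2 1 4
f 2 4 3
f 4 1 5
f 4 5 3
f 5 1 6
f 5 6 3
f 6 1 7
f 6 7 3
f 7 1 8
f 7 8 3
f 8 1 9
f 8 9 3
f 9 1 10
f 9 10 3
f 10 1 11
f 10 11 3
f 11 1 2
f 11 2 3
f 12 23 17
f 12 17 13
f 12 13 19
f 12 19 22
f 12 22 23
f 13 17 21
f 17 23 16
f 23 22 14
f 22 19 18
f 19 13 20
f 15 21 16
f 15 16 14
f 15 14 18
f 15 18 20
f 15 20 21
f 16 21 17
f 14 16 23
f 18 14 22
f 20 18 19
f 21 20 13
f 25 27 24
f 28 25 24
f 24 27 26
f 26 28 24
f 25 31 27
f 29 25 28
f 29 31 25
f 27 31 26
f 30 28 26
f 26 31 30
f 30 29 28
f 31 29 30
f 33 32 35
f 33 35 34
f 35 32 36
f 35 36 34
f 36 32 37
f 36 37 34
f 37 32 38
f 37 38 34
f 38 32 39
f 38 39 34
f 39 32 40
f 39 40 34
f 40 32 41
f 40 41 34
f 41 32 42
f 41 42 34
f 42 32 43
f 42 43 34
f 43 32 44
f 43 44 34
f 44 32 45
f 44 45 34
f 45 32 46
f 45 46 34
f 46 32 47
f 46 47 34
f 47 32 33
f 47 33 34



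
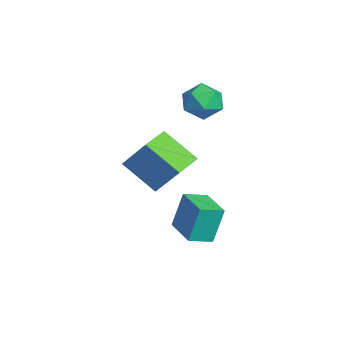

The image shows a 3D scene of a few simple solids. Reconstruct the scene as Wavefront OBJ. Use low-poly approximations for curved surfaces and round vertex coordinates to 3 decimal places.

v 0.019 -3.242 -1.017
v -1.049 -4.448 0.219
v 0.867 -2.393 0.545
v -0.201 -3.599 1.781
v 1.141 -4.281 -1.061
v 0.073 -5.487 0.175
v 1.989 -3.432 0.501
v 0.921 -4.638 1.737
v -0.472 -3.207 -4.377
v -0.648 -2.658 -2.587
v -0.67 -2.071 -4.744
v -0.846 -1.522 -2.955
v 1.286 -2.878 -4.305
v 1.11 -2.329 -2.516
v 1.088 -1.742 -4.673
v 0.912 -1.193 -2.883
v -4.195 -1.019 1.604
v -3.521 -0.25 1.926
v -2.859 -2.11 1.414
v -2.185 -1.341 1.736
v -2.873 -1.778 2.433
v -3.699 -1.103 2.551
v -2.681 -1.257 0.789
v -3.507 -0.582 0.907
v -2.585 -0.397 1.422
v -2.704 -0.719 2.439
v -3.676 -1.641 0.901
v -3.795 -1.963 1.918
f 2 4 1
f 5 2 1
f 1 4 3
f 3 5 1
f 2 8 4
f 6 2 5
f 6 8 2
f 4 8 3
f 7 5 3
f 3 8 7
f 7 6 5
f 8 6 7
f 10 12 9
f 13 10 9
f 9 12 11
f 11 13 9
f 10 16 12
f 14 10 13
f 14 16 10
f 12 16 11
f 15 13 11
f 11 16 15
f 15 14 13
f 16 14 15
f 17 28 22
f 17 22 18
f 17 18 24
f 17 24 27
f 17 27 28
f 18 22 26
f 22 28 21
f 28 27 19
f 27 24 23
f 24 18 25
f 20 26 21
f 20 21 19
f 20 19 23
f 20 23 25
f 20 25 26
f 21 26 22
f 19 21 28
f 23 19 27
f 25 23 24
f 26 25 18



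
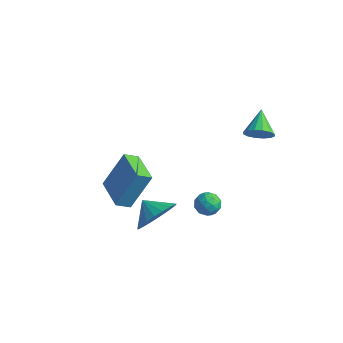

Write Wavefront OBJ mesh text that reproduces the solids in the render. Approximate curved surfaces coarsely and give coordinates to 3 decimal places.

v 3.796 -0.251 2.826
v 4.092 0.211 2.391
v 3.184 0.751 3.474
v 3.778 0.122 2.234
v 3.469 -0.067 2.235
v 3.247 -0.306 2.394
v 3.173 -0.529 2.669
v 3.265 -0.678 2.987
v 3.5 -0.713 3.261
v 3.813 -0.623 3.418
v 4.122 -0.434 3.417
v 4.344 -0.195 3.258
v 4.418 0.028 2.983
v 4.326 0.177 2.665
v 1.974 -1.384 -2.705
v 2.524 -1.219 -2.396
v 1.756 -2.081 -1.944
v 2.306 -1.916 -1.635
v 1.812 -1.493 -1.668
v 1.946 -1.062 -2.138
v 2.334 -2.238 -2.202
v 2.468 -1.807 -2.672
v 2.746 -1.747 -2.085
v 2.424 -1.287 -1.755
v 1.856 -2.013 -2.585
v 1.534 -1.553 -2.255
v 2.268 -1.24 -2.617
v 2.012 -2.06 -1.723
v 1.721 -1.811 -1.742
v 2.045 -1.714 -1.561
v 1.928 -1.148 -2.466
v 2.252 -1.051 -2.284
v 1.833 -1.212 -1.856
v 2.028 -2.249 -2.056
v 2.352 -2.152 -1.874
v 2.235 -1.586 -2.779
v 2.559 -1.489 -2.598
v 2.447 -2.088 -2.484
v 2.722 -1.454 -2.253
v 2.594 -1.864 -1.806
v 2.61 -2.053 -2.139
v 2.69 -1.799 -2.415
v 2.532 -1.183 -2.059
v 2.404 -1.593 -1.612
v 2.114 -1.344 -1.631
v 2.193 -1.091 -1.908
v 2.663 -1.493 -1.877
v 1.876 -1.707 -2.728
v 1.748 -2.117 -2.281
v 2.087 -2.209 -2.432
v 2.166 -1.956 -2.709
v 1.686 -1.436 -2.534
v 1.558 -1.846 -2.087
v 1.59 -1.501 -1.925
v 1.67 -1.247 -2.201
v 1.617 -1.807 -2.463
v 1.088 -3.931 -1.909
v 1.463 -4.572 -1.125
v 0.172 -3.809 -1.371
v 1.598 -4.167 -0.987
v 1.645 -3.721 -1.008
v 1.596 -3.311 -1.185
v 1.459 -3.008 -1.487
v 1.258 -2.865 -1.862
v 1.027 -2.906 -2.245
v 0.807 -3.124 -2.57
v 0.636 -3.482 -2.781
v 0.543 -3.917 -2.841
v 0.544 -4.355 -2.74
v 0.64 -4.719 -2.495
v 0.813 -4.947 -2.149
v 1.033 -4.999 -1.762
v 1.263 -4.867 -1.399
v -2.578 -2.224 -3.337
v -2.948 -2.823 -2.917
v -2.075 -1.282 -1.552
v -2.445 -1.881 -1.132
v -1.075 -3.119 -3.288
v -1.445 -3.718 -2.868
v -0.572 -2.177 -1.503
v -0.942 -2.776 -1.083
f 2 1 4
f 2 4 3
f 4 1 5
f 4 5 3
f 5 1 6
f 5 6 3
f 6 1 7
f 6 7 3
f 7 1 8
f 7 8 3
f 8 1 9
f 8 9 3
f 9 1 10
f 9 10 3
f 10 1 11
f 10 11 3
f 11 1 12
f 11 12 3
f 12 1 13
f 12 13 3
f 13 1 14
f 13 14 3
f 14 1 2
f 14 2 3
f 15 52 31
f 52 26 55
f 31 55 20
f 52 55 31
f 15 31 27
f 31 20 32
f 27 32 16
f 31 32 27
f 15 27 36
f 27 16 37
f 36 37 22
f 27 37 36
f 15 36 48
f 36 22 51
f 48 51 25
f 36 51 48
f 15 48 52
f 48 25 56
f 52 56 26
f 48 56 52
f 16 32 43
f 32 20 46
f 43 46 24
f 32 46 43
f 20 55 33
f 55 26 54
f 33 54 19
f 55 54 33
f 26 56 53
f 56 25 49
f 53 49 17
f 56 49 53
f 25 51 50
f 51 22 38
f 50 38 21
f 51 38 50
f 22 37 42
f 37 16 39
f 42 39 23
f 37 39 42
f 18 44 30
f 44 24 45
f 30 45 19
f 44 45 30
f 18 30 28
f 30 19 29
f 28 29 17
f 30 29 28
f 18 28 35
f 28 17 34
f 35 34 21
f 28 34 35
f 18 35 40
f 35 21 41
f 40 41 23
f 35 41 40
f 18 40 44
f 40 23 47
f 44 47 24
f 40 47 44
f 19 45 33
f 45 24 46
f 33 46 20
f 45 46 33
f 17 29 53
f 29 19 54
f 53 54 26
f 29 54 53
f 21 34 50
f 34 17 49
f 50 49 25
f 34 49 50
f 23 41 42
f 41 21 38
f 42 38 22
f 41 38 42
f 24 47 43
f 47 23 39
f 43 39 16
f 47 39 43
f 58 57 60
f 58 60 59
f 60 57 61
f 60 61 59
f 61 57 62
f 61 62 59
f 62 57 63
f 62 63 59
f 63 57 64
f 63 64 59
f 64 57 65
f 64 65 59
f 65 57 66
f 65 66 59
f 66 57 67
f 66 67 59
f 67 57 68
f 67 68 59
f 68 57 69
f 68 69 59
f 69 57 70
f 69 70 59
f 70 57 71
f 70 71 59
f 71 57 72
f 71 72 59
f 72 57 73
f 72 73 59
f 73 57 58
f 73 58 59
f 75 77 74
f 78 75 74
f 74 77 76
f 76 78 74
f 75 81 77
f 79 75 78
f 79 81 75
f 77 81 76
f 80 78 76
f 76 81 80
f 80 79 78
f 81 79 80



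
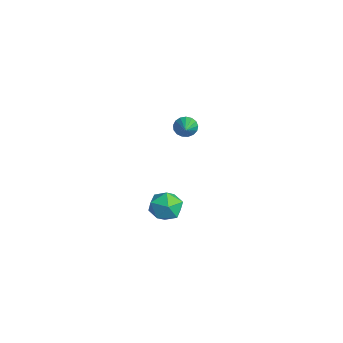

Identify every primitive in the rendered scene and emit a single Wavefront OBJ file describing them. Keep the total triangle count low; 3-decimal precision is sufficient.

v -3.156 3.4 3.416
v -3 3.193 2.988
v -1.884 2.9 4.124
v -2.909 3.415 2.981
v -2.874 3.633 3.074
v -2.905 3.797 3.245
v -2.993 3.871 3.455
v -3.118 3.837 3.656
v -3.252 3.703 3.802
v -3.364 3.499 3.859
v -3.429 3.273 3.815
v -3.431 3.076 3.679
v -3.37 2.953 3.483
v -3.26 2.933 3.272
v -3.126 3.019 3.093
v 2.637 1.042 3.524
v 2.945 0.696 2.952
v 1.735 0.264 3.508
v 2.043 -0.082 2.936
v 2.359 -0.114 3.6
v 2.917 0.367 3.61
v 1.763 0.593 2.85
v 2.321 1.074 2.86
v 2.405 0.418 2.536
v 2.774 -0.019 3
v 1.906 0.979 3.46
v 2.275 0.542 3.924
f 2 1 4
f 2 4 3
f 4 1 5
f 4 5 3
f 5 1 6
f 5 6 3
f 6 1 7
f 6 7 3
f 7 1 8
f 7 8 3
f 8 1 9
f 8 9 3
f 9 1 10
f 9 10 3
f 10 1 11
f 10 11 3
f 11 1 12
f 11 12 3
f 12 1 13
f 12 13 3
f 13 1 14
f 13 14 3
f 14 1 15
f 14 15 3
f 15 1 2
f 15 2 3
f 16 27 21
f 16 21 17
f 16 17 23
f 16 23 26
f 16 26 27
f 17 21 25
f 21 27 20
f 27 26 18
f 26 23 22
f 23 17 24
f 19 25 20
f 19 20 18
f 19 18 22
f 19 22 24
f 19 24 25
f 20 25 21
f 18 20 27
f 22 18 26
f 24 22 23
f 25 24 17



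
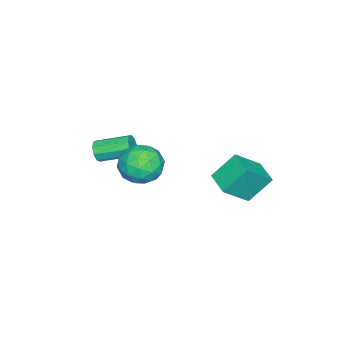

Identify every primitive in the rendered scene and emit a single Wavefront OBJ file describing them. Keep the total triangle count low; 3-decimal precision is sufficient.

v -1.218 2.563 0.497
v -2.007 3.463 1.842
v -2.394 3.412 -0.761
v -3.183 4.312 0.584
v -0.277 3.628 0.336
v -1.066 4.528 1.681
v -1.453 4.477 -0.922
v -2.242 5.377 0.423
v 1.48 1.228 3.18
v 2.478 1.652 3.691
v 2.362 -0.472 2.869
v 3.36 -0.048 3.38
v 2.385 -0.252 4.048
v 1.841 0.798 4.24
v 2.999 0.382 2.32
v 2.455 1.432 2.512
v 3.417 1.129 3.159
v 3.038 0.737 4.227
v 1.802 0.443 2.333
v 1.423 0.051 3.401
v 1.902 1.589 3.463
v 2.938 -0.409 3.097
v 2.365 -0.529 3.49
v 2.952 -0.28 3.79
v 1.527 1.087 3.785
v 2.114 1.336 4.085
v 2.059 0.217 4.295
v 2.726 -0.156 2.475
v 3.313 0.093 2.775
v 1.888 1.46 2.77
v 2.475 1.709 3.07
v 2.781 0.963 2.265
v 3.04 1.531 3.45
v 3.558 0.532 3.268
v 3.347 0.785 2.645
v 3.026 1.402 2.758
v 2.817 1.301 4.078
v 3.335 0.302 3.895
v 2.763 0.182 4.288
v 2.443 0.799 4.4
v 3.369 0.994 3.766
v 1.505 0.878 2.665
v 2.023 -0.121 2.482
v 2.397 0.381 2.16
v 2.077 0.998 2.272
v 1.282 0.648 3.292
v 1.8 -0.351 3.11
v 1.814 -0.222 3.802
v 1.493 0.395 3.915
v 1.471 0.186 2.794
v 1.176 -2.415 2.321
v 1.536 -2.481 2.833
v 0.985 -0.83 3.431
v 0.624 -0.765 2.919
v 1.761 -2.291 2.518
v 1.21 -0.641 3.116
v 1.712 -2.16 2.111
v 1.161 -0.509 2.709
v 1.412 -2.148 1.802
v 0.861 -0.498 2.4
v 1.001 -2.261 1.736
v 0.45 -0.611 2.333
v 0.672 -2.447 1.943
v 0.121 -0.796 2.541
v 0.579 -2.617 2.328
v 0.028 -0.967 2.926
v 0.765 -2.693 2.709
v 0.213 -1.043 3.307
v 1.143 -2.639 2.909
v 0.592 -0.989 3.507
f 2 4 1
f 5 2 1
f 1 4 3
f 3 5 1
f 2 8 4
f 6 2 5
f 6 8 2
f 4 8 3
f 7 5 3
f 3 8 7
f 7 6 5
f 8 6 7
f 9 46 25
f 46 20 49
f 25 49 14
f 46 49 25
f 9 25 21
f 25 14 26
f 21 26 10
f 25 26 21
f 9 21 30
f 21 10 31
f 30 31 16
f 21 31 30
f 9 30 42
f 30 16 45
f 42 45 19
f 30 45 42
f 9 42 46
f 42 19 50
f 46 50 20
f 42 50 46
f 10 26 37
f 26 14 40
f 37 40 18
f 26 40 37
f 14 49 27
f 49 20 48
f 27 48 13
f 49 48 27
f 20 50 47
f 50 19 43
f 47 43 11
f 50 43 47
f 19 45 44
f 45 16 32
f 44 32 15
f 45 32 44
f 16 31 36
f 31 10 33
f 36 33 17
f 31 33 36
f 12 38 24
f 38 18 39
f 24 39 13
f 38 39 24
f 12 24 22
f 24 13 23
f 22 23 11
f 24 23 22
f 12 22 29
f 22 11 28
f 29 28 15
f 22 28 29
f 12 29 34
f 29 15 35
f 34 35 17
f 29 35 34
f 12 34 38
f 34 17 41
f 38 41 18
f 34 41 38
f 13 39 27
f 39 18 40
f 27 40 14
f 39 40 27
f 11 23 47
f 23 13 48
f 47 48 20
f 23 48 47
f 15 28 44
f 28 11 43
f 44 43 19
f 28 43 44
f 17 35 36
f 35 15 32
f 36 32 16
f 35 32 36
f 18 41 37
f 41 17 33
f 37 33 10
f 41 33 37
f 52 51 55
f 52 55 53
f 53 55 56
f 53 56 54
f 55 51 57
f 55 57 56
f 56 57 58
f 56 58 54
f 57 51 59
f 57 59 58
f 58 59 60
f 58 60 54
f 59 51 61
f 59 61 60
f 60 61 62
f 60 62 54
f 61 51 63
f 61 63 62
f 62 63 64
f 62 64 54
f 63 51 65
f 63 65 64
f 64 65 66
f 64 66 54
f 65 51 67
f 65 67 66
f 66 67 68
f 66 68 54
f 67 51 69
f 67 69 68
f 68 69 70
f 68 70 54
f 69 51 52
f 69 52 70
f 70 52 53
f 70 53 54



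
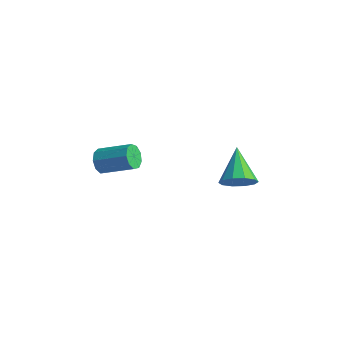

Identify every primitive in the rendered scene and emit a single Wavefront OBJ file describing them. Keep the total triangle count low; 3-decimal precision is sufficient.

v -2.587 0.791 -3.95
v -2.25 0.341 -4.276
v -0.816 0.879 -3.537
v -1.153 1.329 -3.21
v -2.269 0.718 -4.512
v -0.836 1.255 -3.773
v -2.437 1.128 -4.485
v -1.004 1.666 -3.746
v -2.675 1.381 -4.207
v -1.242 1.919 -3.468
v -2.872 1.358 -3.809
v -1.438 1.896 -3.07
v -2.935 1.07 -3.477
v -1.502 1.607 -2.738
v -2.835 0.651 -3.366
v -1.402 1.188 -2.626
v -2.619 0.298 -3.528
v -1.186 0.835 -2.789
v -2.388 0.176 -3.887
v -0.955 0.713 -3.148
v 3.597 2.389 -3.103
v 4.291 2.588 -2.655
v 2.643 3.631 -2.177
v 4.279 2.896 -3.08
v 4.007 3.01 -3.514
v 3.578 2.888 -3.792
v 3.156 2.574 -3.806
v 2.903 2.19 -3.552
v 2.915 1.882 -3.127
v 3.188 1.768 -2.692
v 3.617 1.891 -2.415
v 4.038 2.204 -2.401
f 2 1 5
f 2 5 3
f 3 5 6
f 3 6 4
f 5 1 7
f 5 7 6
f 6 7 8
f 6 8 4
f 7 1 9
f 7 9 8
f 8 9 10
f 8 10 4
f 9 1 11
f 9 11 10
f 10 11 12
f 10 12 4
f 11 1 13
f 11 13 12
f 12 13 14
f 12 14 4
f 13 1 15
f 13 15 14
f 14 15 16
f 14 16 4
f 15 1 17
f 15 17 16
f 16 17 18
f 16 18 4
f 17 1 19
f 17 19 18
f 18 19 20
f 18 20 4
f 19 1 2
f 19 2 20
f 20 2 3
f 20 3 4
f 22 21 24
f 22 24 23
f 24 21 25
f 24 25 23
f 25 21 26
f 25 26 23
f 26 21 27
f 26 27 23
f 27 21 28
f 27 28 23
f 28 21 29
f 28 29 23
f 29 21 30
f 29 30 23
f 30 21 31
f 30 31 23
f 31 21 32
f 31 32 23
f 32 21 22
f 32 22 23



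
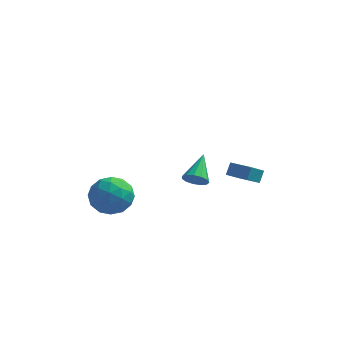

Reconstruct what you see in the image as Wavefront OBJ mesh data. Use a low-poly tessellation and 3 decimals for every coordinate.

v 2.834 3.881 -2.366
v 2.391 2.932 -1.579
v 2.939 4.364 -1.724
v 2.495 3.415 -0.938
v 4.065 3.425 -2.222
v 3.621 2.476 -1.436
v 4.169 3.908 -1.581
v 3.726 2.959 -0.794
v -3.159 -2.878 -0.415
v -2.658 -2.227 -1.317
v -1.402 -2.993 0.477
v -0.901 -2.342 -0.425
v -1.683 -1.813 0.348
v -2.768 -1.742 -0.203
v -1.292 -3.478 -0.637
v -2.377 -3.407 -1.188
v -1.504 -2.598 -1.454
v -1.746 -1.569 -0.845
v -2.314 -3.651 0.005
v -2.556 -2.622 0.614
v -3.062 -2.542 -0.944
v -0.998 -2.678 0.104
v -1.457 -2.367 0.559
v -1.162 -1.984 0.029
v -3.127 -2.257 -0.29
v -2.833 -1.874 -0.82
v -2.26 -1.631 0.159
v -1.227 -3.346 -0.02
v -0.933 -2.963 -0.55
v -2.898 -3.236 -0.869
v -2.603 -2.853 -1.399
v -1.8 -3.589 -0.999
v -2.09 -2.378 -1.555
v -1.057 -2.446 -1.03
v -1.287 -3.113 -1.155
v -1.925 -3.071 -1.479
v -2.232 -1.773 -1.197
v -1.199 -1.841 -0.673
v -1.659 -1.53 -0.218
v -2.297 -1.488 -0.542
v -1.554 -1.991 -1.278
v -2.861 -3.379 -0.167
v -1.828 -3.447 0.357
v -1.763 -3.732 -0.298
v -2.401 -3.69 -0.622
v -3.003 -2.774 0.19
v -1.97 -2.842 0.715
v -2.135 -2.149 0.639
v -2.773 -2.107 0.315
v -2.506 -3.229 0.438
v 2.561 -3.688 2.256
v 3.188 -3.836 2.472
v 2.579 -2.252 3.184
v 3.23 -3.63 2.152
v 3.06 -3.442 1.865
v 2.731 -3.332 1.702
v 2.348 -3.335 1.715
v 2.033 -3.45 1.899
v 1.885 -3.641 2.197
v 1.952 -3.846 2.513
v 2.212 -4.002 2.748
v 2.583 -4.057 2.826
v 2.947 -3.995 2.724
f 2 4 1
f 5 2 1
f 1 4 3
f 3 5 1
f 2 8 4
f 6 2 5
f 6 8 2
f 4 8 3
f 7 5 3
f 3 8 7
f 7 6 5
f 8 6 7
f 9 46 25
f 46 20 49
f 25 49 14
f 46 49 25
f 9 25 21
f 25 14 26
f 21 26 10
f 25 26 21
f 9 21 30
f 21 10 31
f 30 31 16
f 21 31 30
f 9 30 42
f 30 16 45
f 42 45 19
f 30 45 42
f 9 42 46
f 42 19 50
f 46 50 20
f 42 50 46
f 10 26 37
f 26 14 40
f 37 40 18
f 26 40 37
f 14 49 27
f 49 20 48
f 27 48 13
f 49 48 27
f 20 50 47
f 50 19 43
f 47 43 11
f 50 43 47
f 19 45 44
f 45 16 32
f 44 32 15
f 45 32 44
f 16 31 36
f 31 10 33
f 36 33 17
f 31 33 36
f 12 38 24
f 38 18 39
f 24 39 13
f 38 39 24
f 12 24 22
f 24 13 23
f 22 23 11
f 24 23 22
f 12 22 29
f 22 11 28
f 29 28 15
f 22 28 29
f 12 29 34
f 29 15 35
f 34 35 17
f 29 35 34
f 12 34 38
f 34 17 41
f 38 41 18
f 34 41 38
f 13 39 27
f 39 18 40
f 27 40 14
f 39 40 27
f 11 23 47
f 23 13 48
f 47 48 20
f 23 48 47
f 15 28 44
f 28 11 43
f 44 43 19
f 28 43 44
f 17 35 36
f 35 15 32
f 36 32 16
f 35 32 36
f 18 41 37
f 41 17 33
f 37 33 10
f 41 33 37
f 52 51 54
f 52 54 53
f 54 51 55
f 54 55 53
f 55 51 56
f 55 56 53
f 56 51 57
f 56 57 53
f 57 51 58
f 57 58 53
f 58 51 59
f 58 59 53
f 59 51 60
f 59 60 53
f 60 51 61
f 60 61 53
f 61 51 62
f 61 62 53
f 62 51 63
f 62 63 53
f 63 51 52
f 63 52 53



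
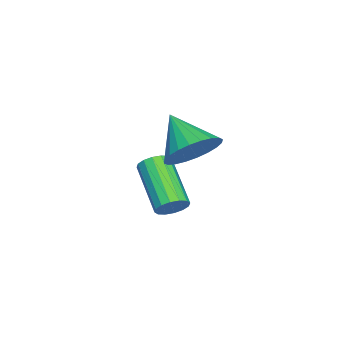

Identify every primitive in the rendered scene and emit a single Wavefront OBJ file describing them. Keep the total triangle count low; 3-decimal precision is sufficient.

v 0.81 2.423 -0.395
v 1.51 1.943 -0.203
v 0.01 1.597 0.455
v 1.523 2.18 0.04
v 1.428 2.454 0.216
v 1.239 2.723 0.3
v 0.984 2.947 0.277
v 0.703 3.09 0.152
v 0.438 3.132 -0.056
v 0.23 3.067 -0.316
v 0.11 2.903 -0.588
v 0.097 2.666 -0.83
v 0.192 2.392 -1.007
v 0.381 2.123 -1.09
v 0.636 1.899 -1.068
v 0.917 1.755 -0.943
v 1.182 1.713 -0.735
v 1.39 1.779 -0.475
v -0.684 1.502 -3.697
v -0.378 1.515 -3.277
v -1.649 0.691 -2.323
v -1.956 0.678 -2.743
v -0.519 1.744 -3.267
v -1.79 0.92 -2.314
v -0.705 1.908 -3.373
v -1.976 1.084 -2.419
v -0.885 1.964 -3.565
v -2.156 1.139 -2.612
v -1.011 1.895 -3.793
v -2.282 1.071 -2.839
v -1.05 1.721 -3.994
v -2.321 0.897 -3.041
v -0.991 1.489 -4.117
v -2.262 0.665 -3.163
v -0.85 1.26 -4.126
v -2.121 0.436 -3.173
v -0.664 1.096 -4.021
v -1.935 0.272 -3.067
v -0.484 1.041 -3.828
v -1.755 0.216 -2.875
v -0.358 1.109 -3.601
v -1.629 0.285 -2.647
v -0.319 1.283 -3.399
v -1.59 0.459 -2.446
f 2 1 4
f 2 4 3
f 4 1 5
f 4 5 3
f 5 1 6
f 5 6 3
f 6 1 7
f 6 7 3
f 7 1 8
f 7 8 3
f 8 1 9
f 8 9 3
f 9 1 10
f 9 10 3
f 10 1 11
f 10 11 3
f 11 1 12
f 11 12 3
f 12 1 13
f 12 13 3
f 13 1 14
f 13 14 3
f 14 1 15
f 14 15 3
f 15 1 16
f 15 16 3
f 16 1 17
f 16 17 3
f 17 1 18
f 17 18 3
f 18 1 2
f 18 2 3
f 20 19 23
f 20 23 21
f 21 23 24
f 21 24 22
f 23 19 25
f 23 25 24
f 24 25 26
f 24 26 22
f 25 19 27
f 25 27 26
f 26 27 28
f 26 28 22
f 27 19 29
f 27 29 28
f 28 29 30
f 28 30 22
f 29 19 31
f 29 31 30
f 30 31 32
f 30 32 22
f 31 19 33
f 31 33 32
f 32 33 34
f 32 34 22
f 33 19 35
f 33 35 34
f 34 35 36
f 34 36 22
f 35 19 37
f 35 37 36
f 36 37 38
f 36 38 22
f 37 19 39
f 37 39 38
f 38 39 40
f 38 40 22
f 39 19 41
f 39 41 40
f 40 41 42
f 40 42 22
f 41 19 43
f 41 43 42
f 42 43 44
f 42 44 22
f 43 19 20
f 43 20 44
f 44 20 21
f 44 21 22



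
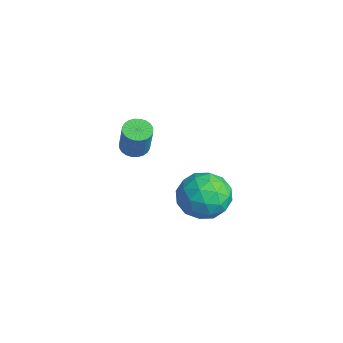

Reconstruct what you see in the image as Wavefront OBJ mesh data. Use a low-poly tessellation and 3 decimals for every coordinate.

v 2.399 -0.626 -1.96
v 2.852 -1.025 -1.151
v 0.988 -1.315 -1.509
v 1.441 -1.714 -0.7
v 1.297 -0.716 -0.758
v 2.169 -0.291 -1.036
v 1.671 -2.049 -1.624
v 2.543 -1.624 -1.902
v 2.402 -1.904 -0.943
v 2.171 -1.08 -0.408
v 1.669 -1.26 -2.252
v 1.438 -0.436 -1.717
v 2.749 -0.765 -1.595
v 1.091 -1.575 -1.065
v 1.006 -0.989 -1.099
v 1.272 -1.223 -0.623
v 2.347 -0.333 -1.528
v 2.614 -0.568 -1.052
v 1.7 -0.386 -0.821
v 1.226 -1.772 -1.608
v 1.493 -2.007 -1.132
v 2.568 -1.117 -2.037
v 2.834 -1.351 -1.561
v 2.14 -1.954 -1.839
v 2.751 -1.516 -0.997
v 1.922 -1.921 -0.732
v 2.057 -2.119 -1.275
v 2.57 -1.868 -1.439
v 2.615 -1.032 -0.683
v 1.786 -1.437 -0.418
v 1.701 -0.851 -0.451
v 2.214 -0.6 -0.615
v 2.351 -1.549 -0.56
v 2.054 -0.903 -2.242
v 1.225 -1.308 -1.977
v 1.626 -1.74 -2.045
v 2.139 -1.489 -2.209
v 1.918 -0.419 -1.928
v 1.089 -0.824 -1.663
v 1.27 -0.472 -1.221
v 1.783 -0.221 -1.385
v 1.489 -0.791 -2.1
v 1.81 -3.597 1.902
v 2.2 -3.862 1.735
v 2.641 -3.927 2.871
v 2.25 -3.663 3.038
v 2.268 -3.679 1.72
v 2.709 -3.745 2.855
v 2.266 -3.485 1.731
v 2.707 -3.55 2.867
v 2.194 -3.307 1.769
v 2.635 -3.372 2.905
v 2.064 -3.174 1.828
v 2.505 -3.239 2.963
v 1.896 -3.105 1.897
v 2.337 -3.17 3.033
v 1.714 -3.111 1.967
v 2.155 -3.176 3.103
v 1.546 -3.191 2.028
v 1.987 -3.256 3.163
v 1.419 -3.333 2.069
v 1.86 -3.398 3.205
v 1.351 -3.515 2.085
v 1.792 -3.581 3.22
v 1.353 -3.71 2.073
v 1.794 -3.775 3.209
v 1.425 -3.888 2.035
v 1.866 -3.953 3.171
v 1.555 -4.021 1.977
v 1.996 -4.086 3.112
v 1.723 -4.09 1.907
v 2.164 -4.155 3.043
v 1.905 -4.084 1.837
v 2.346 -4.149 2.973
v 2.073 -4.004 1.777
v 2.514 -4.069 2.912
f 1 38 17
f 38 12 41
f 17 41 6
f 38 41 17
f 1 17 13
f 17 6 18
f 13 18 2
f 17 18 13
f 1 13 22
f 13 2 23
f 22 23 8
f 13 23 22
f 1 22 34
f 22 8 37
f 34 37 11
f 22 37 34
f 1 34 38
f 34 11 42
f 38 42 12
f 34 42 38
f 2 18 29
f 18 6 32
f 29 32 10
f 18 32 29
f 6 41 19
f 41 12 40
f 19 40 5
f 41 40 19
f 12 42 39
f 42 11 35
f 39 35 3
f 42 35 39
f 11 37 36
f 37 8 24
f 36 24 7
f 37 24 36
f 8 23 28
f 23 2 25
f 28 25 9
f 23 25 28
f 4 30 16
f 30 10 31
f 16 31 5
f 30 31 16
f 4 16 14
f 16 5 15
f 14 15 3
f 16 15 14
f 4 14 21
f 14 3 20
f 21 20 7
f 14 20 21
f 4 21 26
f 21 7 27
f 26 27 9
f 21 27 26
f 4 26 30
f 26 9 33
f 30 33 10
f 26 33 30
f 5 31 19
f 31 10 32
f 19 32 6
f 31 32 19
f 3 15 39
f 15 5 40
f 39 40 12
f 15 40 39
f 7 20 36
f 20 3 35
f 36 35 11
f 20 35 36
f 9 27 28
f 27 7 24
f 28 24 8
f 27 24 28
f 10 33 29
f 33 9 25
f 29 25 2
f 33 25 29
f 44 43 47
f 44 47 45
f 45 47 48
f 45 48 46
f 47 43 49
f 47 49 48
f 48 49 50
f 48 50 46
f 49 43 51
f 49 51 50
f 50 51 52
f 50 52 46
f 51 43 53
f 51 53 52
f 52 53 54
f 52 54 46
f 53 43 55
f 53 55 54
f 54 55 56
f 54 56 46
f 55 43 57
f 55 57 56
f 56 57 58
f 56 58 46
f 57 43 59
f 57 59 58
f 58 59 60
f 58 60 46
f 59 43 61
f 59 61 60
f 60 61 62
f 60 62 46
f 61 43 63
f 61 63 62
f 62 63 64
f 62 64 46
f 63 43 65
f 63 65 64
f 64 65 66
f 64 66 46
f 65 43 67
f 65 67 66
f 66 67 68
f 66 68 46
f 67 43 69
f 67 69 68
f 68 69 70
f 68 70 46
f 69 43 71
f 69 71 70
f 70 71 72
f 70 72 46
f 71 43 73
f 71 73 72
f 72 73 74
f 72 74 46
f 73 43 75
f 73 75 74
f 74 75 76
f 74 76 46
f 75 43 44
f 75 44 76
f 76 44 45
f 76 45 46

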